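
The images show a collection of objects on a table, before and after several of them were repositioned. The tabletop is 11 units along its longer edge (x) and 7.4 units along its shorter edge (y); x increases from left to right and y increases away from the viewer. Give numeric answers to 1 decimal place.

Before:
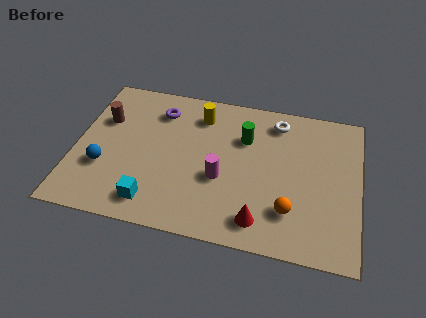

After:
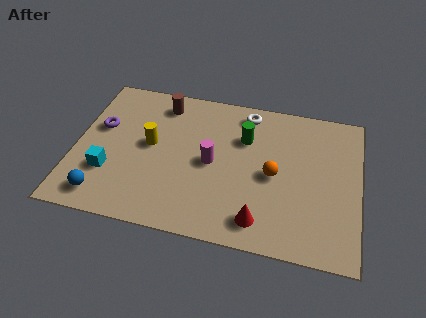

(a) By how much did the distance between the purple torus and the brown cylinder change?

+0.6

The distance was about 2.3 in the first image and 2.9 in the second, so they moved 0.6 units further apart.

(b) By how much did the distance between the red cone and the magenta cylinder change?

+0.8

They were about 2.3 units apart before and 3.1 after — 0.8 units further apart.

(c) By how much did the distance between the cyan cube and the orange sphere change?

+1.2

Before: roughly 5.2 units apart; after: 6.4. That's 1.2 units further apart.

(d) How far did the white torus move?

1.2

From (7.7, 6.2) to (6.5, 6.4), the white torus covered √(1.2² + 0.2²) ≈ 1.2 units.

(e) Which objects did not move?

the green cylinder and the red cone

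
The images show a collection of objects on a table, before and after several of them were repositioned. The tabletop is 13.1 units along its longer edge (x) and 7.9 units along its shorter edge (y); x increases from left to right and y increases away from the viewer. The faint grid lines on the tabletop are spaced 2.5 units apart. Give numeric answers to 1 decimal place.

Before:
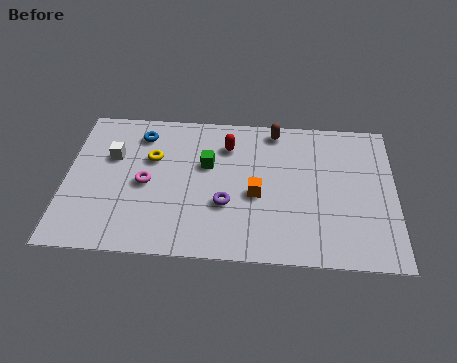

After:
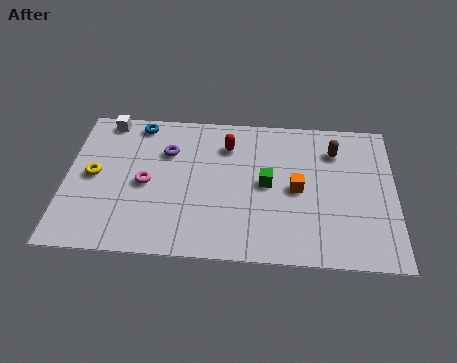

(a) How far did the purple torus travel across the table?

3.6

The purple torus moved from about (6.4, 2.8) to (4.0, 5.5), a distance of √(2.4² + 2.7²) ≈ 3.6.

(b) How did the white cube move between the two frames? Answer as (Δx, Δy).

(-0.3, 2.0)

From the two frames, the white cube sits at roughly (1.8, 5.1) before and (1.5, 7.1) after.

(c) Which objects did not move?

the red capsule and the magenta torus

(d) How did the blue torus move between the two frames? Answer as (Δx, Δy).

(-0.1, 0.6)

The blue torus started near (2.9, 6.4) and ended near (2.8, 7.0).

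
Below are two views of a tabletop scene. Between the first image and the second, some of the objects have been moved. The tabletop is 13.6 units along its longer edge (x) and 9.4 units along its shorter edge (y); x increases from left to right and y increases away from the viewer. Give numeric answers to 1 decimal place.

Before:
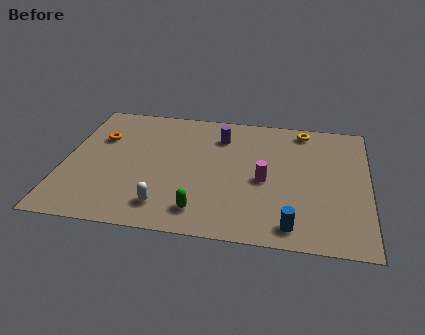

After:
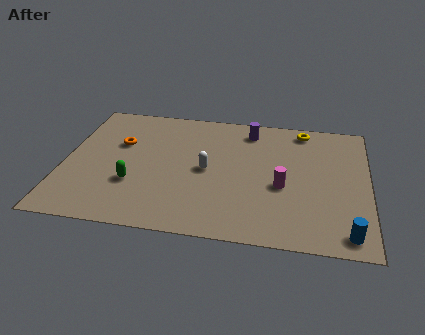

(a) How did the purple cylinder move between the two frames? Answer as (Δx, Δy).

(1.3, 0.7)

The purple cylinder was at about (6.9, 7.2) and moved to about (8.2, 7.9).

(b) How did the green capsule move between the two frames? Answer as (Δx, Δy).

(-3.1, 1.5)

The green capsule was at about (6.3, 1.6) and moved to about (3.2, 3.1).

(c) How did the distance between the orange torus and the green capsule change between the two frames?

-3.7

They were about 6.7 units apart before and 3.0 after — 3.7 units closer together.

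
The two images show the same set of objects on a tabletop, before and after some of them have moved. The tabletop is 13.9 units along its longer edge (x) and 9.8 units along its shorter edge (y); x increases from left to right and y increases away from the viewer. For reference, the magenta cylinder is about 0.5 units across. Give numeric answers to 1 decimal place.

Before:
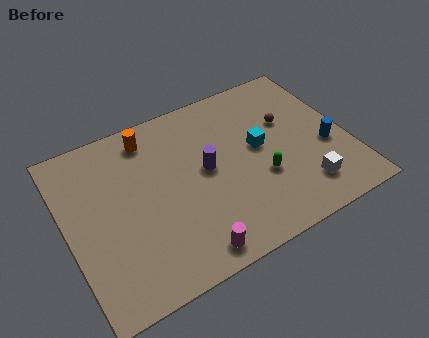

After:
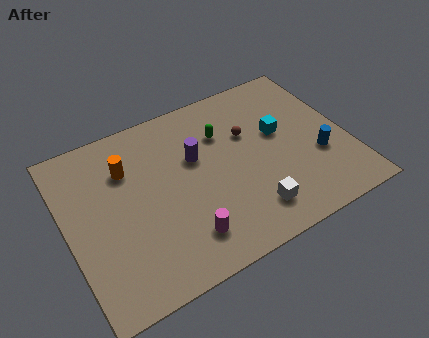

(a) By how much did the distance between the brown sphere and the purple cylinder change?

-1.7

Before: roughly 4.4 units apart; after: 2.7. That's 1.7 units closer together.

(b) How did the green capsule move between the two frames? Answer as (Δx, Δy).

(-1.4, 3.4)

The green capsule was at about (9.4, 3.5) and moved to about (8.0, 6.9).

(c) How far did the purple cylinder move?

1.0

The purple cylinder moved from about (6.9, 5.2) to (6.5, 6.1), a distance of √(0.4² + 0.9²) ≈ 1.0.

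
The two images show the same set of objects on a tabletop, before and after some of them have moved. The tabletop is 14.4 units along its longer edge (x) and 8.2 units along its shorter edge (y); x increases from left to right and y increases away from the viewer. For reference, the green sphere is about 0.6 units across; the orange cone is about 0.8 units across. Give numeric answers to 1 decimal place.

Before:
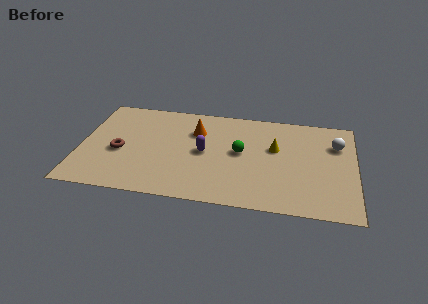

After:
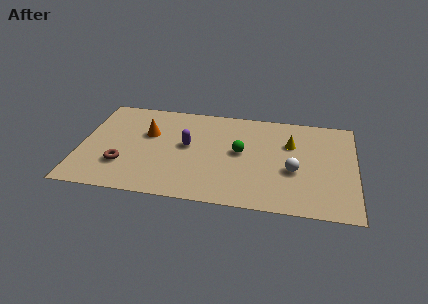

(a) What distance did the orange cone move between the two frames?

2.6

The orange cone was near (6.0, 5.8) before and (3.5, 5.2) after, so it travelled √(2.5² + 0.6²) ≈ 2.6 units.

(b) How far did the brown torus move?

1.1

The brown torus was near (2.1, 3.5) before and (2.3, 2.4) after, so it travelled √(0.2² + 1.1²) ≈ 1.1 units.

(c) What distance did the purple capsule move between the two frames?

1.0

The purple capsule was near (6.5, 4.1) before and (5.6, 4.5) after, so it travelled √(0.9² + 0.4²) ≈ 1.0 units.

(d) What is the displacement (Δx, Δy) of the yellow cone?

(0.8, 0.5)

From the two frames, the yellow cone sits at roughly (10.2, 5.0) before and (11.0, 5.5) after.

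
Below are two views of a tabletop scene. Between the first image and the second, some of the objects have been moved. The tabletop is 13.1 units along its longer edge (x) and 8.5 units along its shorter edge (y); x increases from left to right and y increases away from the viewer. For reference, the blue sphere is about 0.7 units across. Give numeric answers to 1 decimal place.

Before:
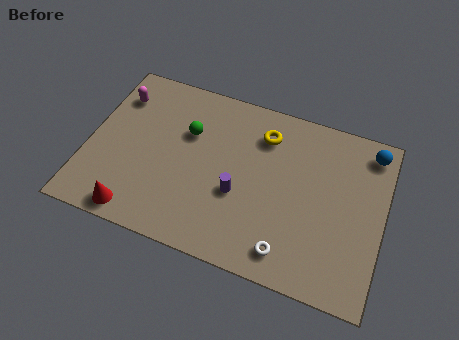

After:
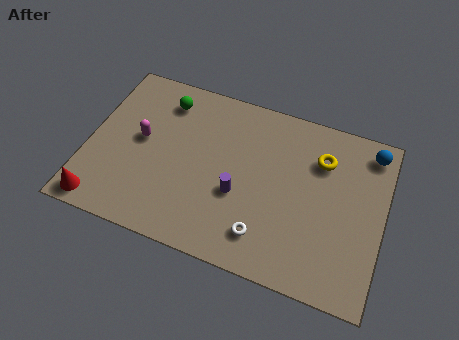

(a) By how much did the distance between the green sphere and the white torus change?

+0.7

Before: roughly 6.5 units apart; after: 7.2. That's 0.7 units further apart.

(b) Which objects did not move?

the purple cylinder and the blue sphere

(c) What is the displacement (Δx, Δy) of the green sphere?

(-1.2, 1.3)

From the two frames, the green sphere sits at roughly (4.3, 5.6) before and (3.1, 6.9) after.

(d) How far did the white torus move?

1.2

From (9.2, 1.3) to (8.1, 1.7), the white torus covered √(1.1² + 0.4²) ≈ 1.2 units.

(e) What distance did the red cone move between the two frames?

1.6

The red cone moved from about (2.5, 0.9) to (0.9, 0.9), a distance of √(1.6² + 0.0²) ≈ 1.6.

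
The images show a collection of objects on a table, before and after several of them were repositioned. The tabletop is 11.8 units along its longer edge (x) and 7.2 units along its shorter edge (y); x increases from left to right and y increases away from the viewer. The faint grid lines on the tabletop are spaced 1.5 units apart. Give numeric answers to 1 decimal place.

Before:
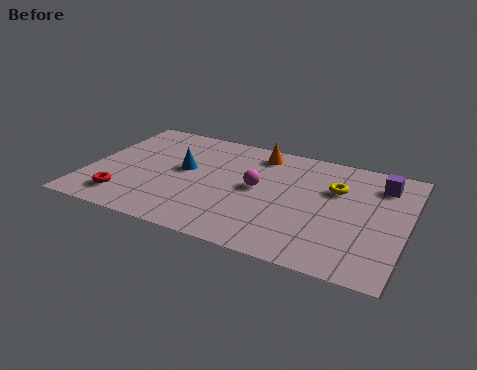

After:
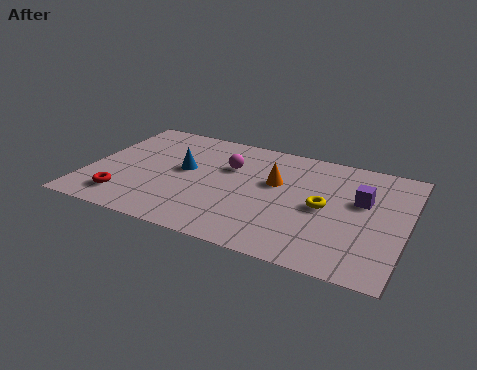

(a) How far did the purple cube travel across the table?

1.4

From (10.7, 5.7) to (10.1, 4.4), the purple cube covered √(0.6² + 1.3²) ≈ 1.4 units.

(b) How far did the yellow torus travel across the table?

1.3

From (9.1, 4.8) to (8.8, 3.5), the yellow torus covered √(0.3² + 1.3²) ≈ 1.3 units.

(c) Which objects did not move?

the blue cone and the red torus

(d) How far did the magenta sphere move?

1.6

From (6.3, 3.8) to (5.1, 4.8), the magenta sphere covered √(1.2² + 1.0²) ≈ 1.6 units.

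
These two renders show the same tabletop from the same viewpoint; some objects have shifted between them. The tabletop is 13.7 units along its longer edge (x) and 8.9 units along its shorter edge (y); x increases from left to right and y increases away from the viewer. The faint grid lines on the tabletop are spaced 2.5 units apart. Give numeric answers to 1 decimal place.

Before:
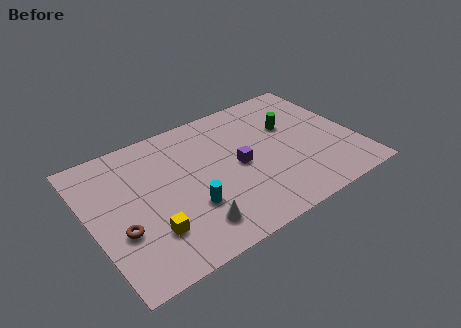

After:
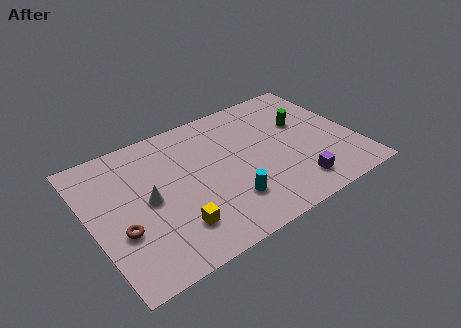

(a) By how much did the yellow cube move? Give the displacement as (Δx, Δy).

(1.2, -0.3)

From the two frames, the yellow cube sits at roughly (2.7, 2.4) before and (3.9, 2.1) after.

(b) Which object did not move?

the brown torus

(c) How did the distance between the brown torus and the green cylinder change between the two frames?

+0.7

Before: roughly 9.6 units apart; after: 10.3. That's 0.7 units further apart.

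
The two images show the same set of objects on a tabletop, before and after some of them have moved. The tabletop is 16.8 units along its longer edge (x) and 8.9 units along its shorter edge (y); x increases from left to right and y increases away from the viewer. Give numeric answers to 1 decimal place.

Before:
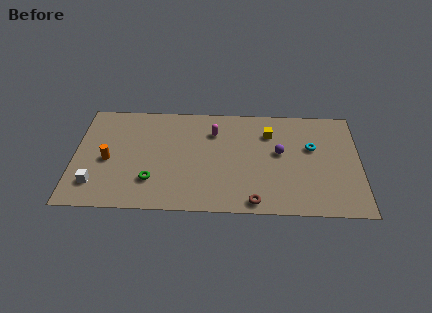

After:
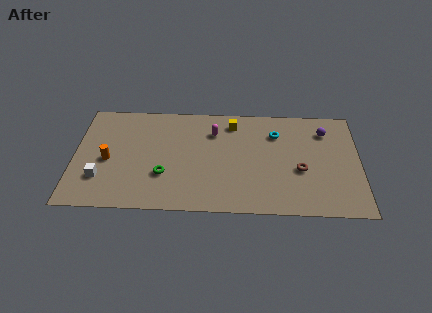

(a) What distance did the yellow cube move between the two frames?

2.3

The yellow cube moved from about (11.5, 6.6) to (9.3, 7.4), a distance of √(2.2² + 0.8²) ≈ 2.3.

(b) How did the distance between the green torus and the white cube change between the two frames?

+0.4

The distance was about 3.3 in the first image and 3.7 in the second, so they moved 0.4 units further apart.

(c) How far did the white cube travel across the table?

0.6

The white cube moved from about (1.3, 2.0) to (1.6, 2.5), a distance of √(0.3² + 0.5²) ≈ 0.6.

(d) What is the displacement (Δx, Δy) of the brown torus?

(2.7, 2.7)

The brown torus was at about (10.6, 0.9) and moved to about (13.3, 3.6).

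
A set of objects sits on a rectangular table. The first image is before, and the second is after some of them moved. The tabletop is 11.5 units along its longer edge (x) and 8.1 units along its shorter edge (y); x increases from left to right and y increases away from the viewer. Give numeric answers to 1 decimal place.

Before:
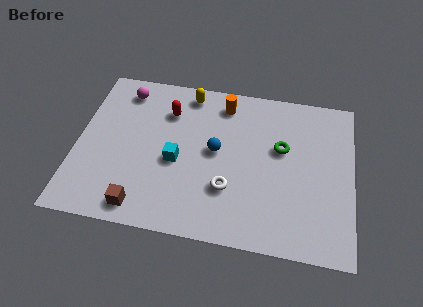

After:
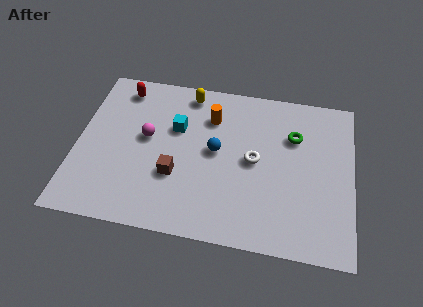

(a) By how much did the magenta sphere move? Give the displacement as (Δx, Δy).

(1.1, -2.3)

The magenta sphere was at about (1.8, 6.8) and moved to about (2.9, 4.5).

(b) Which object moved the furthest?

the magenta sphere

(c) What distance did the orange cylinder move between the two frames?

0.9

The orange cylinder was near (6.0, 6.8) before and (5.5, 6.0) after, so it travelled √(0.5² + 0.8²) ≈ 0.9 units.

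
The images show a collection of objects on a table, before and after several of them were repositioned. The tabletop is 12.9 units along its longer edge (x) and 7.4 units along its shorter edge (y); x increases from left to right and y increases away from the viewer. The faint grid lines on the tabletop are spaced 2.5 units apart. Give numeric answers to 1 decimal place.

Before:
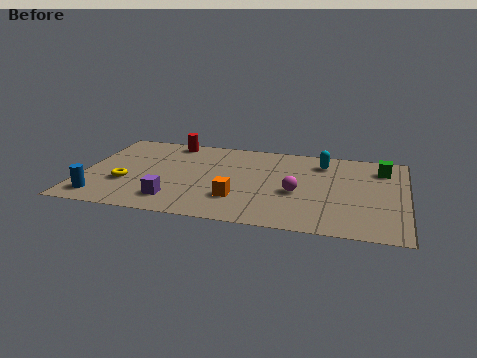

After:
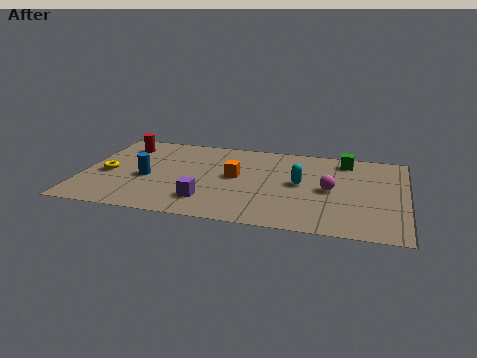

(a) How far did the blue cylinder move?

2.6

From (0.9, 1.2) to (2.6, 3.2), the blue cylinder covered √(1.7² + 2.0²) ≈ 2.6 units.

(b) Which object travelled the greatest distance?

the blue cylinder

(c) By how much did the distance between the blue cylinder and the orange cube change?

-1.9

Before: roughly 5.5 units apart; after: 3.6. That's 1.9 units closer together.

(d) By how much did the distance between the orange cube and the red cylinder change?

-0.3

Before: roughly 5.4 units apart; after: 5.1. That's 0.3 units closer together.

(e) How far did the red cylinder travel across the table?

2.0

From (3.3, 6.6) to (1.4, 5.9), the red cylinder covered √(1.9² + 0.7²) ≈ 2.0 units.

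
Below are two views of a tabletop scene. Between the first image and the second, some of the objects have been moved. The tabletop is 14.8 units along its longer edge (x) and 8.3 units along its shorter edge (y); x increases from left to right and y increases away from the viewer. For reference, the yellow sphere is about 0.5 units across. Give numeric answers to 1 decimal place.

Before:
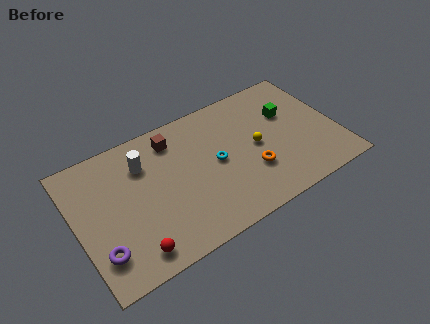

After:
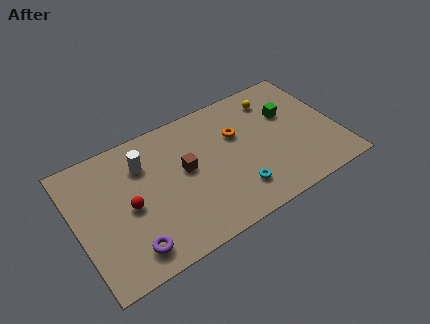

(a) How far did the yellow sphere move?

3.0

The yellow sphere moved from about (10.2, 4.1) to (11.7, 6.7), a distance of √(1.5² + 2.6²) ≈ 3.0.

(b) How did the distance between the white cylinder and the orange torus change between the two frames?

-1.3

They were about 6.6 units apart before and 5.3 after — 1.3 units closer together.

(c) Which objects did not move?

the white cylinder and the green cube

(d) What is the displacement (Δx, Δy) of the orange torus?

(-0.4, 2.7)

The orange torus was at about (9.7, 2.7) and moved to about (9.3, 5.4).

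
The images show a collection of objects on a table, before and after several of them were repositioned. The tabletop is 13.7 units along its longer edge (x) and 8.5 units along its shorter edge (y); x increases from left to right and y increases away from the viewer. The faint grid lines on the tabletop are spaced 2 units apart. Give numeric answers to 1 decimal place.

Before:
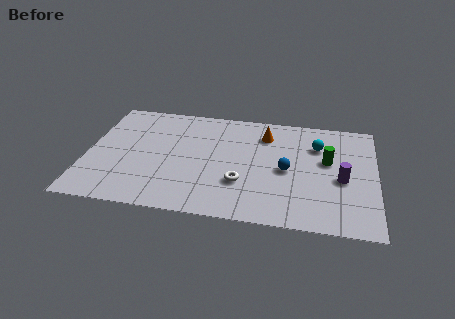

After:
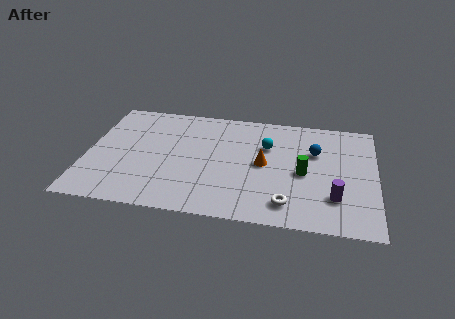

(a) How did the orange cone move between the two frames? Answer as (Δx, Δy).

(0.0, -2.3)

The orange cone started near (8.4, 6.6) and ended near (8.4, 4.3).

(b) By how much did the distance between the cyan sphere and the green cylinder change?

+1.3

The distance was about 1.2 in the first image and 2.5 in the second, so they moved 1.3 units further apart.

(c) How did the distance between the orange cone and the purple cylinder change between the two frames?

-0.8

They were about 4.7 units apart before and 3.9 after — 0.8 units closer together.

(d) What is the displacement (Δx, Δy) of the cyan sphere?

(-2.4, -0.4)

The cyan sphere started near (10.9, 6.1) and ended near (8.5, 5.7).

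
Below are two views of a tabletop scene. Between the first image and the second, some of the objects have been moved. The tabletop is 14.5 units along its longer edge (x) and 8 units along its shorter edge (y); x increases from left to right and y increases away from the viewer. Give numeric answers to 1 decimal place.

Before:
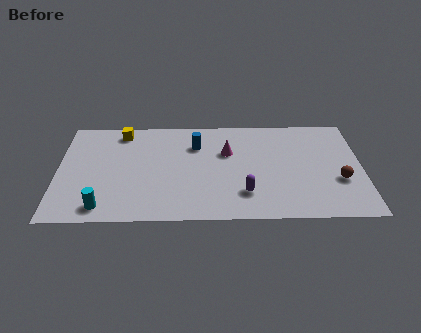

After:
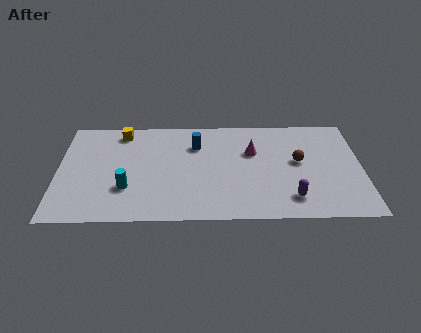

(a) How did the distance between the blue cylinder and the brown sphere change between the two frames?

-2.3

The distance was about 7.4 in the first image and 5.1 in the second, so they moved 2.3 units closer together.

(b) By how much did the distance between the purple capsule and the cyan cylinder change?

+1.1

The distance was about 6.8 in the first image and 7.9 in the second, so they moved 1.1 units further apart.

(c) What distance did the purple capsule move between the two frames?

2.2

From (8.9, 2.0) to (11.1, 1.6), the purple capsule covered √(2.2² + 0.4²) ≈ 2.2 units.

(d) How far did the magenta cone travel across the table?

1.2

From (8.1, 5.2) to (9.3, 5.2), the magenta cone covered √(1.2² + 0.0²) ≈ 1.2 units.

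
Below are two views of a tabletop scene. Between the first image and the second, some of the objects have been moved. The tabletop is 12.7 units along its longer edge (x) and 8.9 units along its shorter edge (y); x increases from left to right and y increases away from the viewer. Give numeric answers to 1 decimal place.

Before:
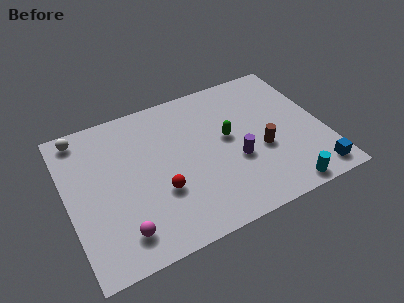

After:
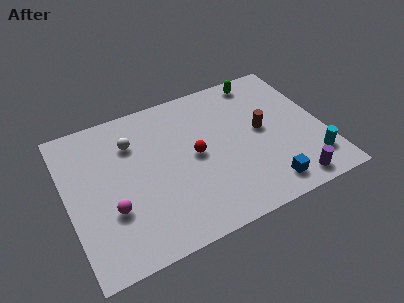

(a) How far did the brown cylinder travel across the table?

1.2

The brown cylinder moved from about (9.5, 3.5) to (9.7, 4.7), a distance of √(0.2² + 1.2²) ≈ 1.2.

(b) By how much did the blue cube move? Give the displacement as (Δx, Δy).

(-2.4, 0.2)

The blue cube was at about (11.8, 1.1) and moved to about (9.4, 1.3).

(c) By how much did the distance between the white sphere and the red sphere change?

-2.4

They were about 5.9 units apart before and 3.5 after — 2.4 units closer together.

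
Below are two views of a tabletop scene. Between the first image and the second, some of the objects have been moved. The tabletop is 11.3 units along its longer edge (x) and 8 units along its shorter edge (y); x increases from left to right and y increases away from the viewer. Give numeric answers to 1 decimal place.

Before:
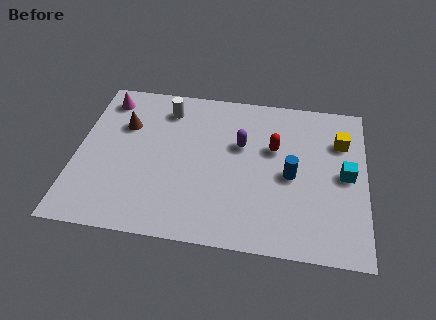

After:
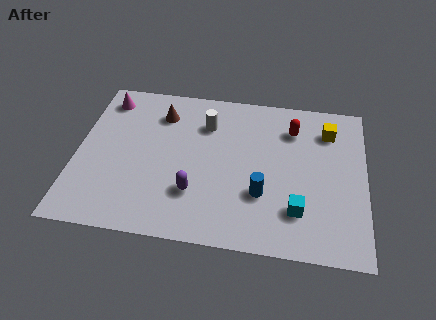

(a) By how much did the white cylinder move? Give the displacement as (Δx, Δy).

(1.6, -0.6)

The white cylinder started near (3.4, 6.5) and ended near (5.0, 5.9).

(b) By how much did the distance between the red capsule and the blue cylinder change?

+2.2

The distance was about 1.5 in the first image and 3.7 in the second, so they moved 2.2 units further apart.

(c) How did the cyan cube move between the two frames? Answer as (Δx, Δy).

(-1.8, -2.0)

From the two frames, the cyan cube sits at roughly (10.5, 4.0) before and (8.7, 2.0) after.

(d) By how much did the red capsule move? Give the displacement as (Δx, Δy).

(0.7, 1.1)

The red capsule was at about (7.7, 5.0) and moved to about (8.4, 6.1).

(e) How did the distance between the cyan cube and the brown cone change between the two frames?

-1.9

Before: roughly 8.8 units apart; after: 6.9. That's 1.9 units closer together.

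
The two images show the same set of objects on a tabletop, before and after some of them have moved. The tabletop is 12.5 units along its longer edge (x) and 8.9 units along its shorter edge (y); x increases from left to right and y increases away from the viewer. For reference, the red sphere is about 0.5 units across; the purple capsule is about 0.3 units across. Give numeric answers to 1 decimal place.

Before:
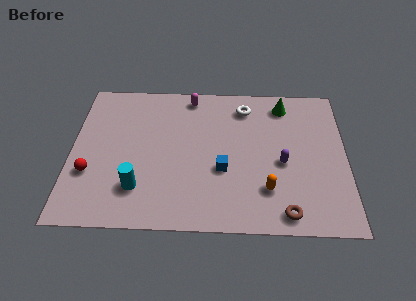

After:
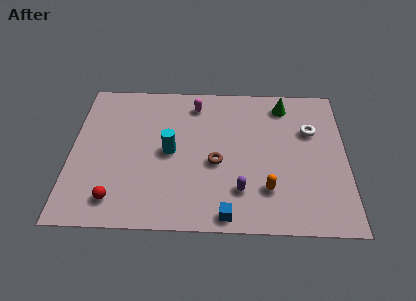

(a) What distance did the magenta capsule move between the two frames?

0.5

The magenta capsule was near (5.4, 7.9) before and (5.6, 7.4) after, so it travelled √(0.2² + 0.5²) ≈ 0.5 units.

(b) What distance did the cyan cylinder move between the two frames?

2.6

The cyan cylinder was near (3.1, 2.2) before and (4.5, 4.4) after, so it travelled √(1.4² + 2.2²) ≈ 2.6 units.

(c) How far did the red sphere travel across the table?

1.9

The red sphere was near (0.9, 3.0) before and (2.1, 1.5) after, so it travelled √(1.2² + 1.5²) ≈ 1.9 units.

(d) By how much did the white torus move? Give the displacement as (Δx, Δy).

(3.0, -1.4)

The white torus was at about (7.9, 7.3) and moved to about (10.9, 5.9).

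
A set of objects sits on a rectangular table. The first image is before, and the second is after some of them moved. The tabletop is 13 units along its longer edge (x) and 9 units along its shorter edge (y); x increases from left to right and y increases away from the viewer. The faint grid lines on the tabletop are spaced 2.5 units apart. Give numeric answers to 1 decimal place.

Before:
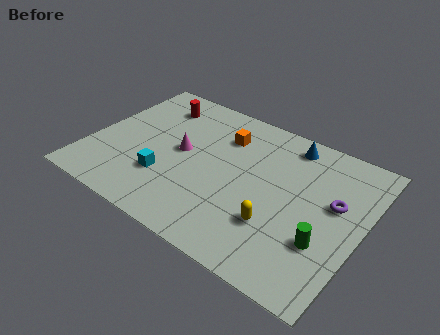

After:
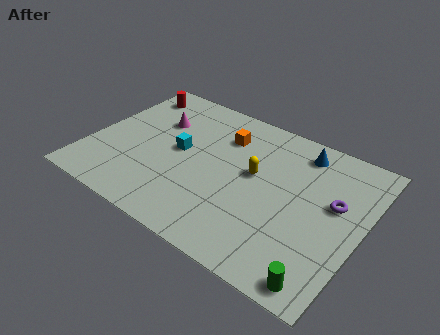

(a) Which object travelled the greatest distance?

the yellow capsule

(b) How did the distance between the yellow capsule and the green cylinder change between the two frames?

+3.6

They were about 2.2 units apart before and 5.8 after — 3.6 units further apart.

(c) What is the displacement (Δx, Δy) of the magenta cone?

(-1.5, 1.4)

The magenta cone was at about (4.3, 4.7) and moved to about (2.8, 6.1).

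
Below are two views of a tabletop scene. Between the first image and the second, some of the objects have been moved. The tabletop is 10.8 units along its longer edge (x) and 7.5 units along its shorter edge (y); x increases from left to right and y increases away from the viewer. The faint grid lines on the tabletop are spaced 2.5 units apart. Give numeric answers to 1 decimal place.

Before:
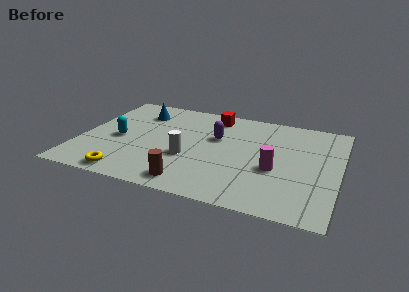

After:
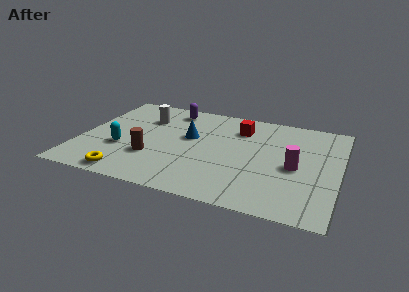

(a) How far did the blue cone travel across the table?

2.7

The blue cone moved from about (2.2, 5.8) to (4.5, 4.4), a distance of √(2.3² + 1.4²) ≈ 2.7.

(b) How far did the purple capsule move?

2.7

The purple capsule moved from about (5.6, 4.7) to (3.5, 6.4), a distance of √(2.1² + 1.7²) ≈ 2.7.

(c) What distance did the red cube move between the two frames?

1.4

The red cube moved from about (5.3, 6.4) to (6.5, 5.7), a distance of √(1.2² + 0.7²) ≈ 1.4.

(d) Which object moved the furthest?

the white cylinder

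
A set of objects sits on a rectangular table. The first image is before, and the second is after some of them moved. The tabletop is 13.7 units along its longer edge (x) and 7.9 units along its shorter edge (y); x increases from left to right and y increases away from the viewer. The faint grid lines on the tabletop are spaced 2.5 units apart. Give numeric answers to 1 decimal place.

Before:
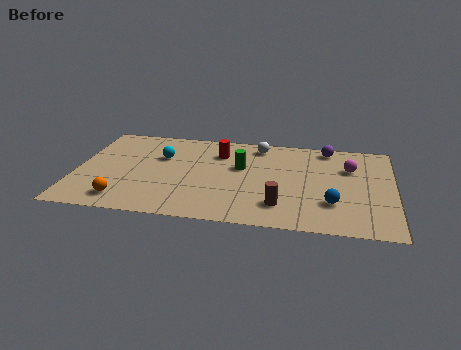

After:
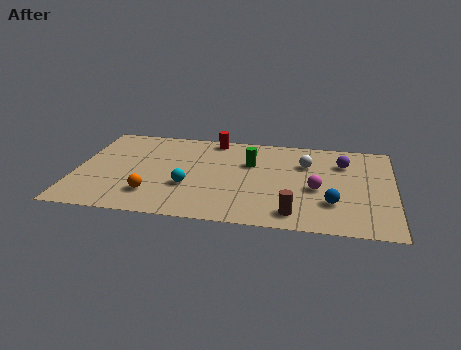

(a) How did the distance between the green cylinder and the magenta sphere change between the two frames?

-1.3

The distance was about 4.7 in the first image and 3.4 in the second, so they moved 1.3 units closer together.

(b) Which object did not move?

the blue sphere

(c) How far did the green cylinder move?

0.6

The green cylinder was near (7.1, 4.8) before and (7.5, 5.2) after, so it travelled √(0.4² + 0.4²) ≈ 0.6 units.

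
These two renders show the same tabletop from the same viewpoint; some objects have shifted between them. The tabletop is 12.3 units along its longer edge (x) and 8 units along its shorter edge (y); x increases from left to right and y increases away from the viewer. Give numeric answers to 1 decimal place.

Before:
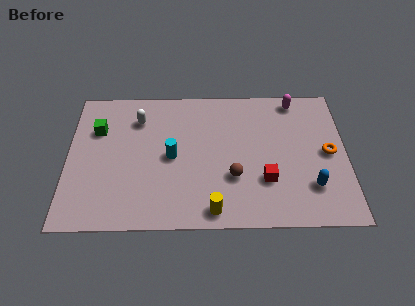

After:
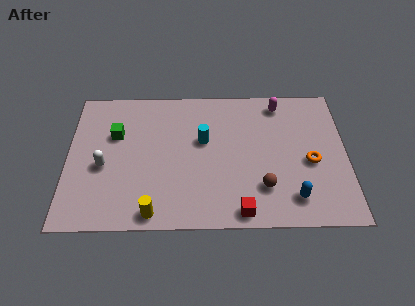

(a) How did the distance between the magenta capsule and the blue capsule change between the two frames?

+0.4

They were about 5.0 units apart before and 5.4 after — 0.4 units further apart.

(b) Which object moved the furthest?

the white capsule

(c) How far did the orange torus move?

0.9

The orange torus was near (11.5, 4.0) before and (10.7, 3.5) after, so it travelled √(0.8² + 0.5²) ≈ 0.9 units.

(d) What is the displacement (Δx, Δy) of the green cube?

(0.8, -0.3)

The green cube was at about (1.3, 5.5) and moved to about (2.1, 5.2).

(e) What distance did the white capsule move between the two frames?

3.1

The white capsule moved from about (3.1, 6.1) to (1.6, 3.4), a distance of √(1.5² + 2.7²) ≈ 3.1.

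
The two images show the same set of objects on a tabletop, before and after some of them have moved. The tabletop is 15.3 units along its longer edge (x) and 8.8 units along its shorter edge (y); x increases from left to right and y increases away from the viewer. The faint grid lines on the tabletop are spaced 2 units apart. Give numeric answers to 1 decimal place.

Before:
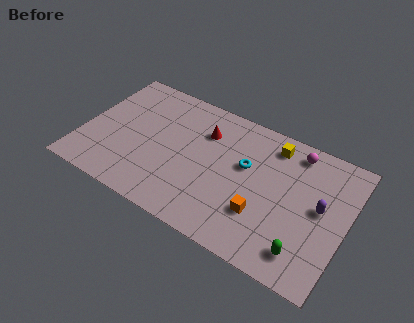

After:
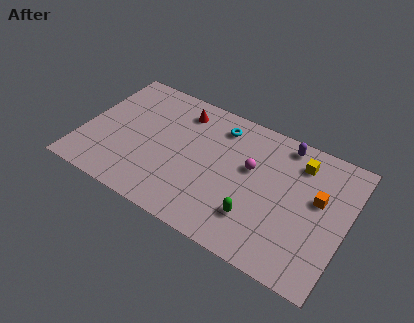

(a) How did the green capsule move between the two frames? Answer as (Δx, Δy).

(-2.9, 0.7)

From the two frames, the green capsule sits at roughly (13.3, 1.6) before and (10.4, 2.3) after.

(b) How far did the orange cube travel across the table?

3.8

From (10.7, 2.7) to (13.6, 5.2), the orange cube covered √(2.9² + 2.5²) ≈ 3.8 units.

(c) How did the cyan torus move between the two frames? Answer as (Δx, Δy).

(-1.8, 1.9)

The cyan torus was at about (9.4, 5.3) and moved to about (7.6, 7.2).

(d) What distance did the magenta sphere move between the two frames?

3.3

The magenta sphere was near (12.0, 7.6) before and (9.7, 5.3) after, so it travelled √(2.3² + 2.3²) ≈ 3.3 units.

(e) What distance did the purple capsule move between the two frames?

4.0

From (13.8, 4.7) to (11.3, 7.8), the purple capsule covered √(2.5² + 3.1²) ≈ 4.0 units.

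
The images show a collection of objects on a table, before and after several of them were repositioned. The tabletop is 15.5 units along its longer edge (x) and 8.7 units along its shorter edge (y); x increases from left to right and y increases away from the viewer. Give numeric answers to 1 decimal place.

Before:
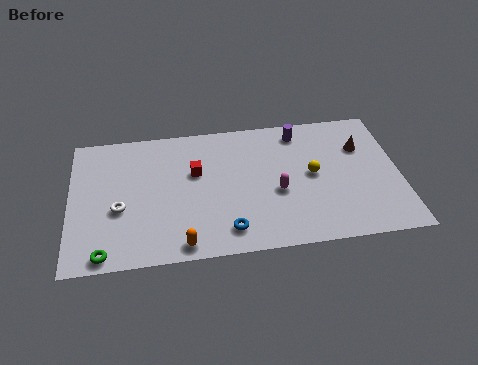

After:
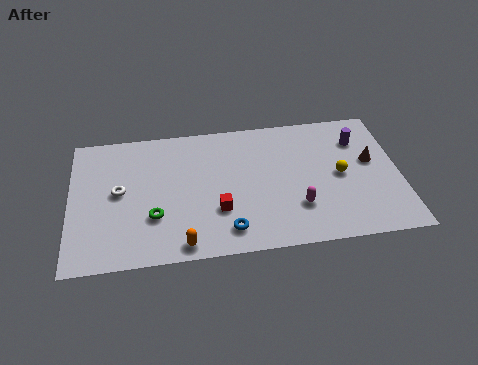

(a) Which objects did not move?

the blue torus and the orange capsule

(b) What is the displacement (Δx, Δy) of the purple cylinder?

(2.8, -0.9)

The purple cylinder started near (10.9, 7.4) and ended near (13.7, 6.5).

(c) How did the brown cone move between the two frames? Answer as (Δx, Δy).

(0.4, -1.0)

The brown cone started near (13.8, 6.0) and ended near (14.2, 5.0).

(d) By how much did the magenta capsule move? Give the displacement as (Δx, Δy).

(0.9, -1.1)

The magenta capsule started near (9.7, 3.6) and ended near (10.6, 2.5).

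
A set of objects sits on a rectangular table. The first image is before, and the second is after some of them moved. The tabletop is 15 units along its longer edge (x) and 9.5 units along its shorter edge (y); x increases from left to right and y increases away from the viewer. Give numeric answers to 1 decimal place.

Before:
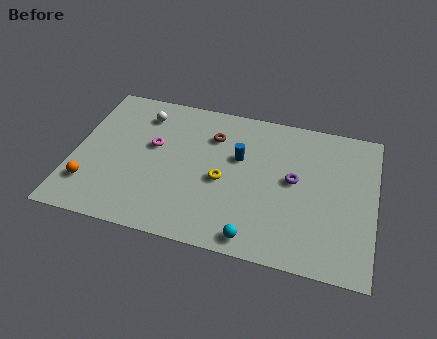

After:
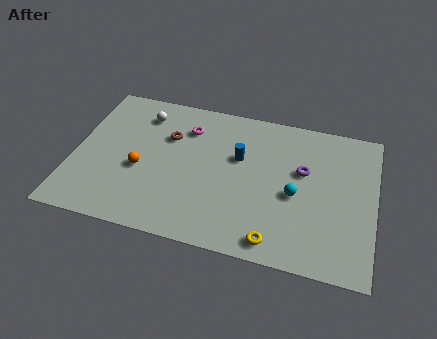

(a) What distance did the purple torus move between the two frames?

0.8

From (11.0, 5.1) to (11.4, 5.8), the purple torus covered √(0.4² + 0.7²) ≈ 0.8 units.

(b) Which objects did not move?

the blue cylinder and the white sphere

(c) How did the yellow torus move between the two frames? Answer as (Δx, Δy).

(2.8, -3.1)

The yellow torus was at about (7.5, 4.2) and moved to about (10.3, 1.1).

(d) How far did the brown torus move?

2.3

The brown torus was near (6.8, 7.0) before and (4.6, 6.4) after, so it travelled √(2.2² + 0.6²) ≈ 2.3 units.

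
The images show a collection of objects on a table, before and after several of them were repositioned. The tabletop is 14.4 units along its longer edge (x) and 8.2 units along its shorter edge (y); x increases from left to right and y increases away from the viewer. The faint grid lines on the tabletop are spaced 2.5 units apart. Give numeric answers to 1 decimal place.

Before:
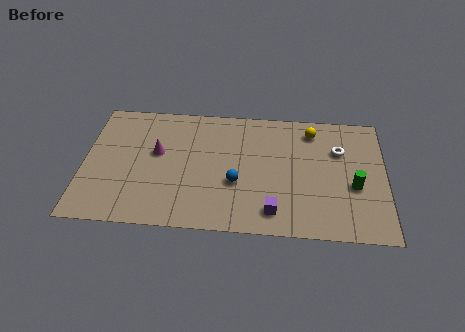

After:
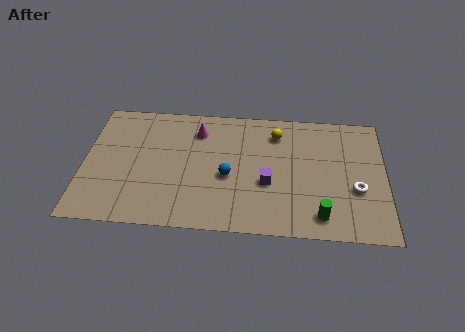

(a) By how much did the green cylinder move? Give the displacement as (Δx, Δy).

(-1.6, -2.0)

From the two frames, the green cylinder sits at roughly (12.9, 3.3) before and (11.3, 1.3) after.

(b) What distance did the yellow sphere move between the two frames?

1.7

The yellow sphere was near (10.9, 6.8) before and (9.2, 6.5) after, so it travelled √(1.7² + 0.3²) ≈ 1.7 units.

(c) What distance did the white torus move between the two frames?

2.6

From (12.2, 5.6) to (13.0, 3.1), the white torus covered √(0.8² + 2.5²) ≈ 2.6 units.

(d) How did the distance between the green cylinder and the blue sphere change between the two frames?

-0.7

Before: roughly 5.6 units apart; after: 4.9. That's 0.7 units closer together.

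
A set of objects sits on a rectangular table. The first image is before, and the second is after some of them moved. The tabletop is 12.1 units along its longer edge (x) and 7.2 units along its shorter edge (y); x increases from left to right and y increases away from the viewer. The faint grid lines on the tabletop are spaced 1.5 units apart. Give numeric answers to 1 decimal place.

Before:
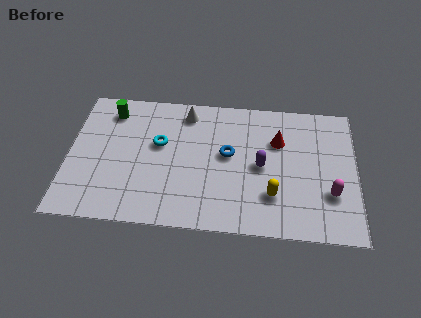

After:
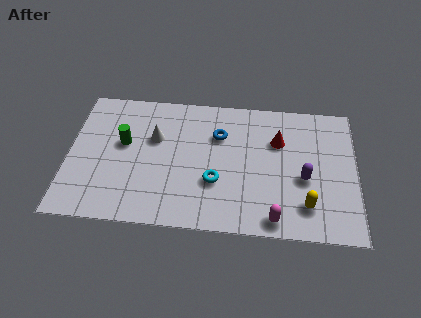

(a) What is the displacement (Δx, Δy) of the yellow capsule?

(1.4, -0.4)

The yellow capsule started near (8.6, 2.0) and ended near (10.0, 1.6).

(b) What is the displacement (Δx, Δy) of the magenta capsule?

(-2.3, -1.5)

The magenta capsule started near (11.0, 2.3) and ended near (8.7, 0.8).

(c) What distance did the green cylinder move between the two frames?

1.8

The green cylinder was near (1.7, 5.9) before and (2.3, 4.2) after, so it travelled √(0.6² + 1.7²) ≈ 1.8 units.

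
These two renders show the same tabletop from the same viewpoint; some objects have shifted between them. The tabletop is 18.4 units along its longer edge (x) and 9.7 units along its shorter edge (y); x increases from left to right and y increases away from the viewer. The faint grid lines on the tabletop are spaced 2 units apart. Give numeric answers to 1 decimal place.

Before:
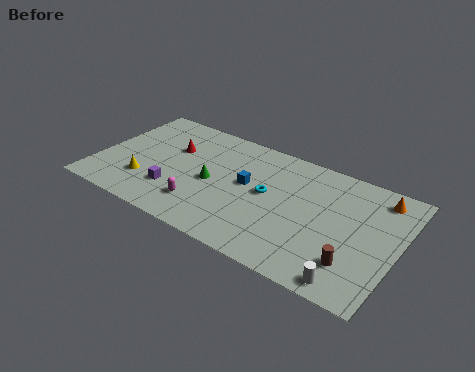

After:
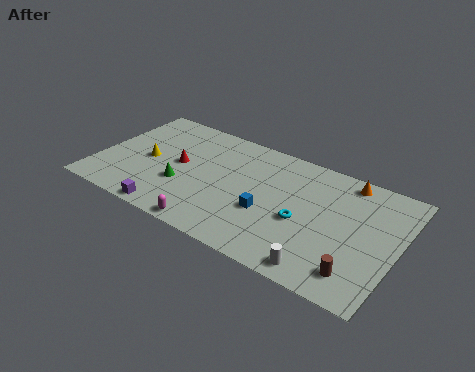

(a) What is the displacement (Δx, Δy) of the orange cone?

(-2.0, 0.4)

From the two frames, the orange cone sits at roughly (16.9, 8.2) before and (14.9, 8.6) after.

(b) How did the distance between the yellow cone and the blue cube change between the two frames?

+1.2

Before: roughly 6.6 units apart; after: 7.8. That's 1.2 units further apart.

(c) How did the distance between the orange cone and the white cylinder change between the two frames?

+0.3

They were about 7.2 units apart before and 7.5 after — 0.3 units further apart.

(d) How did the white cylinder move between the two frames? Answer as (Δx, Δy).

(-1.7, 0.1)

The white cylinder started near (16.1, 1.0) and ended near (14.4, 1.1).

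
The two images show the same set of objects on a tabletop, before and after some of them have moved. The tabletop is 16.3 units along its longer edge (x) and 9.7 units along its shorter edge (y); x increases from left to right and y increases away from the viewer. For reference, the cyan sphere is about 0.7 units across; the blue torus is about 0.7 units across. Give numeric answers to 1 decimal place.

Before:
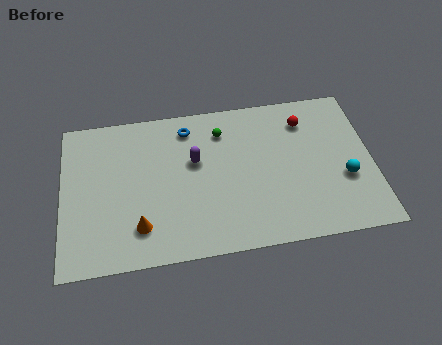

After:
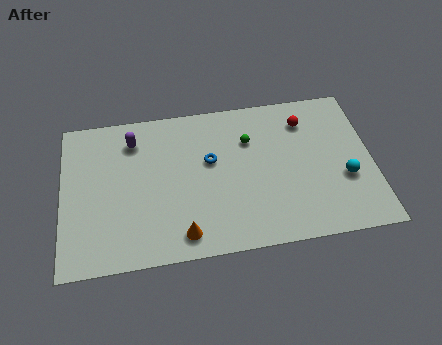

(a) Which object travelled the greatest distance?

the purple capsule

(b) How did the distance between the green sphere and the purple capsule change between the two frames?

+3.9

Before: roughly 2.3 units apart; after: 6.2. That's 3.9 units further apart.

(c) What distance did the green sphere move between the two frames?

1.6

The green sphere was near (8.5, 7.6) before and (9.9, 6.8) after, so it travelled √(1.4² + 0.8²) ≈ 1.6 units.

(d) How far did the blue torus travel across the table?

2.5

From (6.7, 8.1) to (7.8, 5.8), the blue torus covered √(1.1² + 2.3²) ≈ 2.5 units.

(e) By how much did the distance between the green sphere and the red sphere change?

-1.3

The distance was about 4.4 in the first image and 3.1 in the second, so they moved 1.3 units closer together.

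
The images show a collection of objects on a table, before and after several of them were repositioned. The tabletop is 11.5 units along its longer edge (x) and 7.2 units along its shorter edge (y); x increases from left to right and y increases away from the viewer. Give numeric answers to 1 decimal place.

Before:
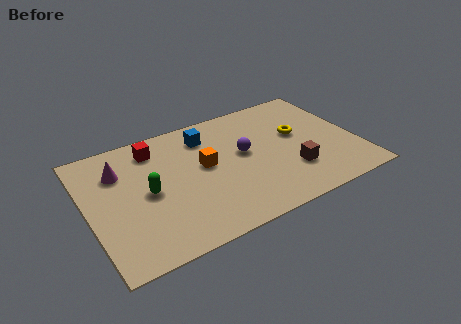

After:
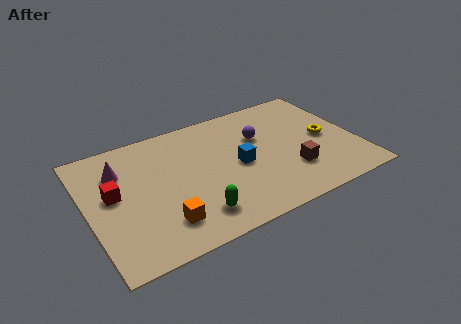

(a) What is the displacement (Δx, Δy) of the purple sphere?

(0.8, 0.7)

From the two frames, the purple sphere sits at roughly (6.7, 4.0) before and (7.5, 4.7) after.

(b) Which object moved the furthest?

the orange cube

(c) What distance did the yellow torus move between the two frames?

1.3

From (9.1, 4.2) to (10.2, 3.5), the yellow torus covered √(1.1² + 0.7²) ≈ 1.3 units.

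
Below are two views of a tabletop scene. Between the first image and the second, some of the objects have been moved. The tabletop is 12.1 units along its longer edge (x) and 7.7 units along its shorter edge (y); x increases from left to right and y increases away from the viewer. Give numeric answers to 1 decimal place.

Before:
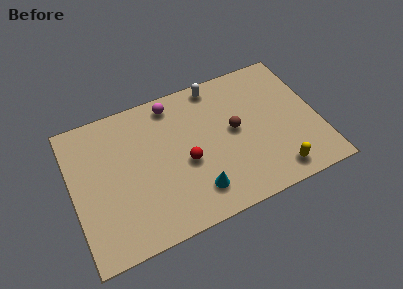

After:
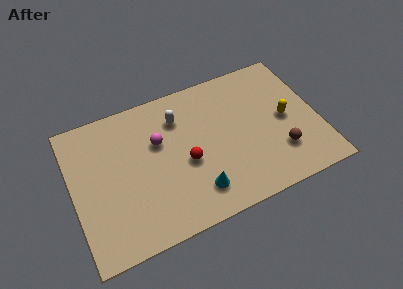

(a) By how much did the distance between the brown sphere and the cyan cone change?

+0.9

They were about 3.3 units apart before and 4.2 after — 0.9 units further apart.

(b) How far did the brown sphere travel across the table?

2.8

The brown sphere moved from about (8.0, 4.1) to (10.0, 2.1), a distance of √(2.0² + 2.0²) ≈ 2.8.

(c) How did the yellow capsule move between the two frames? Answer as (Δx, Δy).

(0.8, 2.7)

The yellow capsule was at about (9.7, 1.1) and moved to about (10.5, 3.8).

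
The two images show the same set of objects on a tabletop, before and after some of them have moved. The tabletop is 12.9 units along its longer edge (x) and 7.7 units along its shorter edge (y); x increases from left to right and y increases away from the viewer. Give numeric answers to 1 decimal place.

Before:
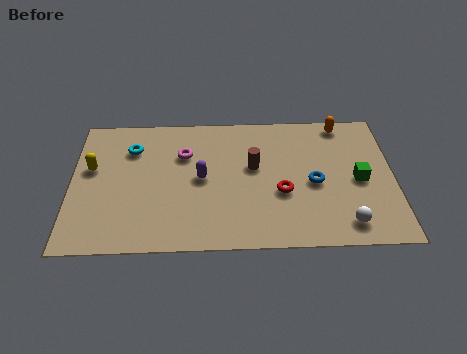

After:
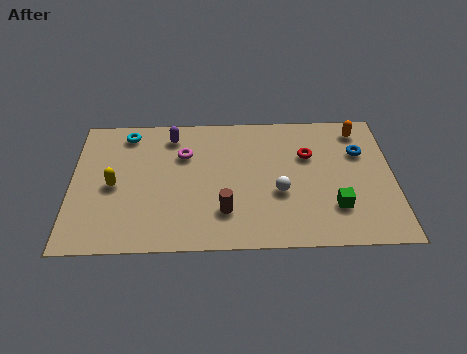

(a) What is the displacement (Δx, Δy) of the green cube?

(-1.0, -1.5)

The green cube started near (11.5, 3.6) and ended near (10.5, 2.1).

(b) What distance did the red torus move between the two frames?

2.4

From (8.4, 3.0) to (9.5, 5.1), the red torus covered √(1.1² + 2.1²) ≈ 2.4 units.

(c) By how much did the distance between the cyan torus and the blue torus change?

+1.9

Before: roughly 7.6 units apart; after: 9.5. That's 1.9 units further apart.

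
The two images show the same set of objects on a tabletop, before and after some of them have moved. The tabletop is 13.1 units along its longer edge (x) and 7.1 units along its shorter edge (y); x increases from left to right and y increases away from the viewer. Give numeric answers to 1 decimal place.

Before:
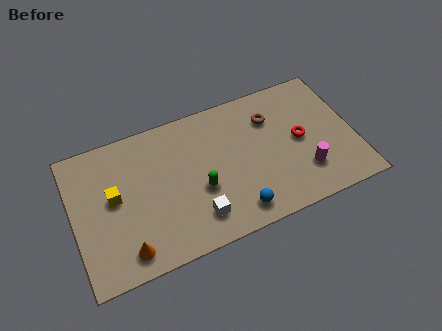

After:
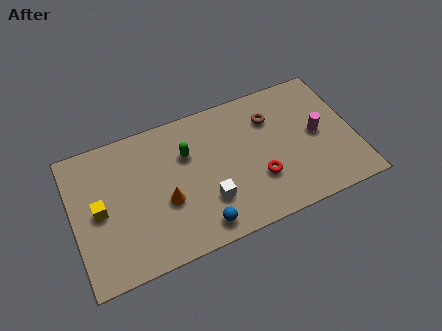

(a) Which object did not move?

the brown torus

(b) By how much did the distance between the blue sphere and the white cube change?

-0.6

The distance was about 1.8 in the first image and 1.2 in the second, so they moved 0.6 units closer together.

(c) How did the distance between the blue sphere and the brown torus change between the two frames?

+1.1

Before: roughly 4.6 units apart; after: 5.7. That's 1.1 units further apart.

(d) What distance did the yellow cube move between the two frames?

0.8

The yellow cube was near (1.9, 3.9) before and (1.2, 3.5) after, so it travelled √(0.7² + 0.4²) ≈ 0.8 units.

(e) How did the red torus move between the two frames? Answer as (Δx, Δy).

(-2.1, -1.3)

From the two frames, the red torus sits at roughly (10.6, 3.6) before and (8.5, 2.3) after.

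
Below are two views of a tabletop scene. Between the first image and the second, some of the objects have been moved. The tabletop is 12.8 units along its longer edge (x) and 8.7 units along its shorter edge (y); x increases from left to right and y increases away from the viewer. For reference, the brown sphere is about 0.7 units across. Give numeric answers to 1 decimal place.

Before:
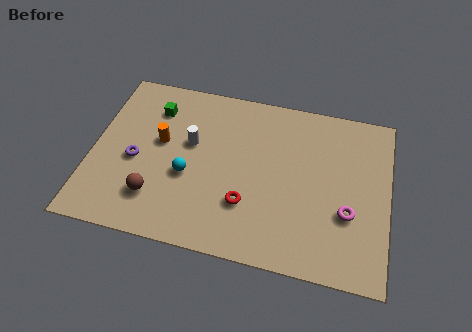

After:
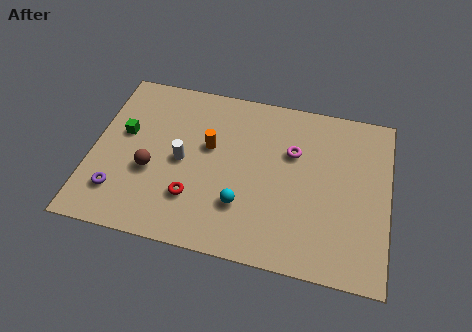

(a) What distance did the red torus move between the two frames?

2.3

The red torus moved from about (6.8, 2.6) to (4.5, 2.4), a distance of √(2.3² + 0.2²) ≈ 2.3.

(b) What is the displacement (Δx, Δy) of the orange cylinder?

(2.1, 0.2)

The orange cylinder started near (2.9, 5.0) and ended near (5.0, 5.2).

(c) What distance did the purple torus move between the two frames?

1.9

The purple torus moved from about (1.9, 3.8) to (1.3, 2.0), a distance of √(0.6² + 1.8²) ≈ 1.9.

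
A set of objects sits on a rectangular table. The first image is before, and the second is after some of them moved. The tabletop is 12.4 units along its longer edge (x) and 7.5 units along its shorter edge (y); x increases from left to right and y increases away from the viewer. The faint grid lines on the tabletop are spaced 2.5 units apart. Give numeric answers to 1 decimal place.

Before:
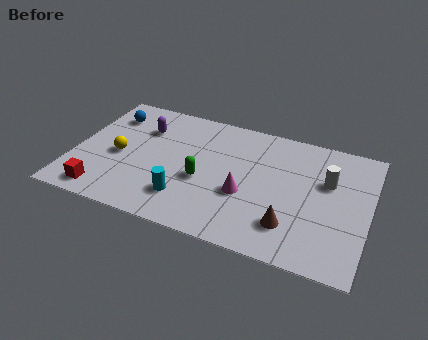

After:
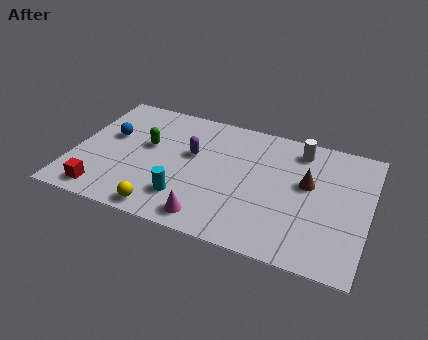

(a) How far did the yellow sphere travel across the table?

3.4

The yellow sphere was near (1.9, 3.4) before and (4.1, 0.8) after, so it travelled √(2.2² + 2.6²) ≈ 3.4 units.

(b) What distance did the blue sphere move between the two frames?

1.3

The blue sphere was near (1.2, 5.8) before and (1.4, 4.5) after, so it travelled √(0.2² + 1.3²) ≈ 1.3 units.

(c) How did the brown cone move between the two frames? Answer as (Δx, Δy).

(0.5, 2.6)

The brown cone started near (9.3, 1.8) and ended near (9.8, 4.4).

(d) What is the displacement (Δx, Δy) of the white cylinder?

(-1.3, 1.5)

The white cylinder was at about (10.6, 4.8) and moved to about (9.3, 6.3).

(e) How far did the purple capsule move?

2.4

The purple capsule was near (2.7, 5.4) before and (4.9, 4.5) after, so it travelled √(2.2² + 0.9²) ≈ 2.4 units.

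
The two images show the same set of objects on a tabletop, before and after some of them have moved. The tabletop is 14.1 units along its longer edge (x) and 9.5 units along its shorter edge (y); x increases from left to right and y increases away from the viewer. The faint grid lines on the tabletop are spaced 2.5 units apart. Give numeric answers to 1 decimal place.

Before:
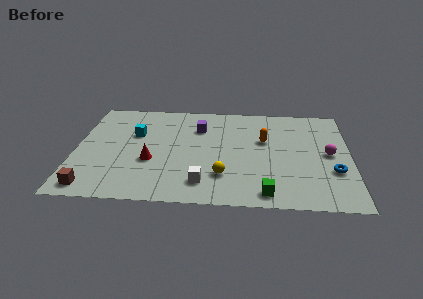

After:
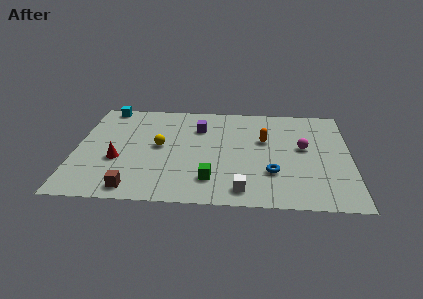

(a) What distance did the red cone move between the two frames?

1.7

The red cone moved from about (3.9, 3.6) to (2.2, 3.6), a distance of √(1.7² + 0.0²) ≈ 1.7.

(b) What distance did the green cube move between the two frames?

3.0

The green cube moved from about (9.8, 1.1) to (7.0, 2.1), a distance of √(2.8² + 1.0²) ≈ 3.0.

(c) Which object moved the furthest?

the yellow sphere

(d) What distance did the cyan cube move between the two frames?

3.1

From (3.0, 6.1) to (1.4, 8.7), the cyan cube covered √(1.6² + 2.6²) ≈ 3.1 units.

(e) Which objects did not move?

the purple cube and the orange capsule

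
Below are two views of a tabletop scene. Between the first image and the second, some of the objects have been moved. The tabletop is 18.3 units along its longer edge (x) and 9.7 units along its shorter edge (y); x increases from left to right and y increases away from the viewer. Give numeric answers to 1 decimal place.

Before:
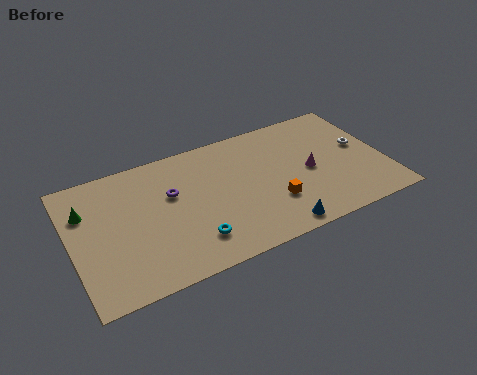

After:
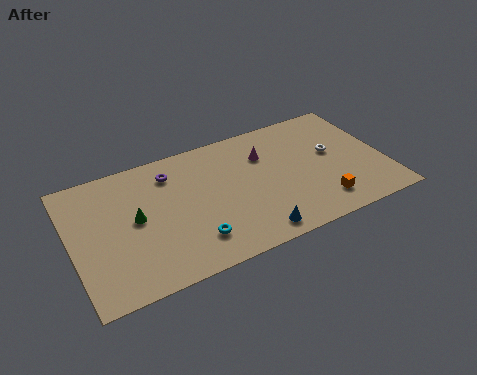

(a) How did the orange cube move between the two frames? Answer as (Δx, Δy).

(2.7, -1.1)

The orange cube started near (11.5, 3.0) and ended near (14.2, 1.9).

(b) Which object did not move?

the cyan torus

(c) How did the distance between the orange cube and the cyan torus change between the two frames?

+2.6

The distance was about 4.9 in the first image and 7.5 in the second, so they moved 2.6 units further apart.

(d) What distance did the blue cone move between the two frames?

1.3

The blue cone was near (11.4, 1.0) before and (10.1, 1.2) after, so it travelled √(1.3² + 0.2²) ≈ 1.3 units.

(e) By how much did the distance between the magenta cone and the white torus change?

+0.8

The distance was about 3.3 in the first image and 4.1 in the second, so they moved 0.8 units further apart.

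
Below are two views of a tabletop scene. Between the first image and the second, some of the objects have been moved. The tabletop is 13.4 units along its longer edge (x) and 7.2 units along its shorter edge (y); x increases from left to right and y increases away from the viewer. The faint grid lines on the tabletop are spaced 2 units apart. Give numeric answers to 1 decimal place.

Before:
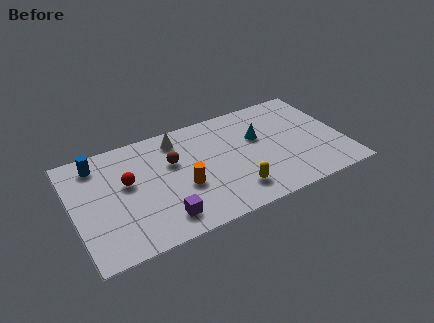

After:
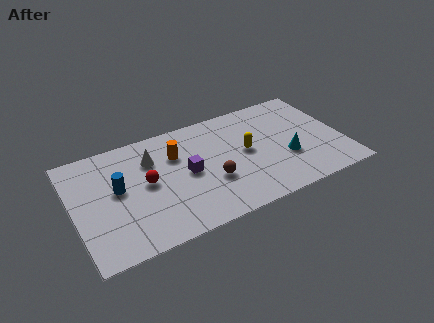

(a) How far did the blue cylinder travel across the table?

2.2

The blue cylinder moved from about (1.4, 6.0) to (2.2, 4.0), a distance of √(0.8² + 2.0²) ≈ 2.2.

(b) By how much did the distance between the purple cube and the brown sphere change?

-1.9

Before: roughly 3.4 units apart; after: 1.5. That's 1.9 units closer together.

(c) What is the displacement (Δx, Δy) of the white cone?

(-1.4, -0.8)

The white cone started near (5.4, 6.0) and ended near (4.0, 5.2).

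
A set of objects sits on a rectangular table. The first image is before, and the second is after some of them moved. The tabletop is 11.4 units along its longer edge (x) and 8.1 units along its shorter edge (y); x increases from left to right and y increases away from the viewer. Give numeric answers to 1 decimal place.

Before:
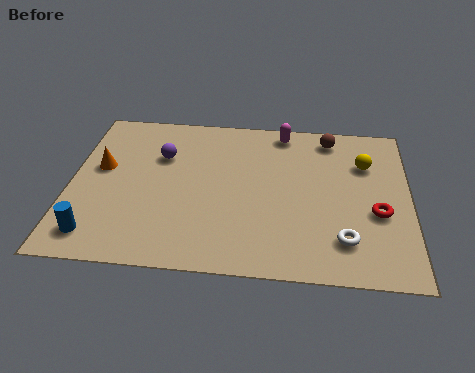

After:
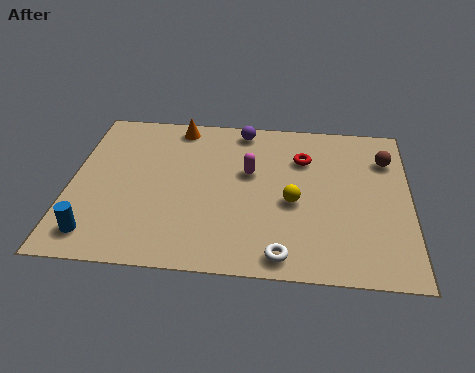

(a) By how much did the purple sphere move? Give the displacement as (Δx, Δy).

(2.7, 1.7)

The purple sphere was at about (3.0, 5.5) and moved to about (5.7, 7.2).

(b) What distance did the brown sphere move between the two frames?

2.1

From (8.7, 7.0) to (10.6, 6.0), the brown sphere covered √(1.9² + 1.0²) ≈ 2.1 units.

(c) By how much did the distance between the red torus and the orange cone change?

-4.9

They were about 9.4 units apart before and 4.5 after — 4.9 units closer together.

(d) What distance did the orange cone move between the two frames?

3.5

The orange cone moved from about (1.0, 4.7) to (3.5, 7.2), a distance of √(2.5² + 2.5²) ≈ 3.5.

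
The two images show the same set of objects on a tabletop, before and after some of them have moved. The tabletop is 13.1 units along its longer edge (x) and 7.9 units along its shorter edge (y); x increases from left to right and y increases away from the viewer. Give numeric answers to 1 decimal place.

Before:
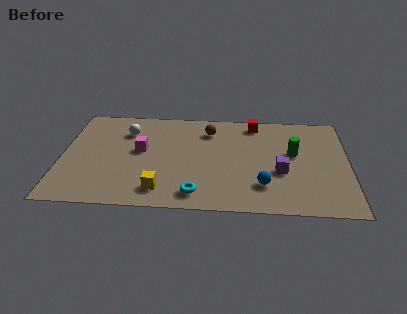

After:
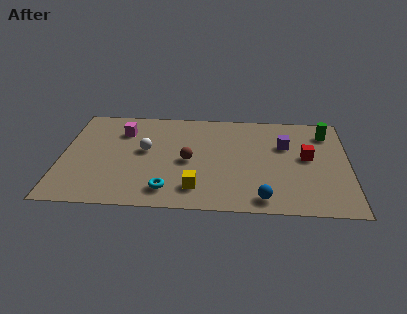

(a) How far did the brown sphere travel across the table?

2.7

From (6.7, 6.2) to (5.8, 3.7), the brown sphere covered √(0.9² + 2.5²) ≈ 2.7 units.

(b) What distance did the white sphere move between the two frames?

1.7

The white sphere moved from about (2.9, 5.9) to (3.8, 4.4), a distance of √(0.9² + 1.5²) ≈ 1.7.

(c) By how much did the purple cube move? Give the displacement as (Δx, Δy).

(0.2, 2.1)

The purple cube was at about (10.0, 3.1) and moved to about (10.2, 5.2).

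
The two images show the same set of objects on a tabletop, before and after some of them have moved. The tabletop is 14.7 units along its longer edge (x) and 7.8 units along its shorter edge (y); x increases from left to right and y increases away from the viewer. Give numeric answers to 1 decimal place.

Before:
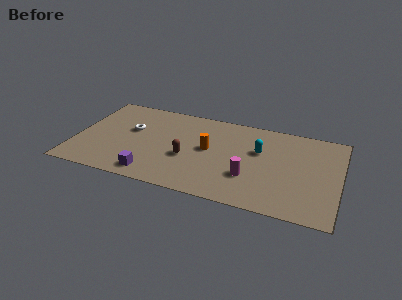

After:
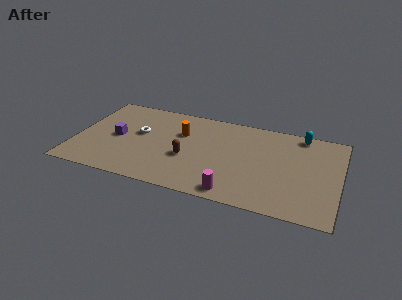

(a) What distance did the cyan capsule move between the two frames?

3.0

The cyan capsule was near (10.2, 4.9) before and (12.4, 7.0) after, so it travelled √(2.2² + 2.1²) ≈ 3.0 units.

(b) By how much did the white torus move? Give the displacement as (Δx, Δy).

(0.5, -0.2)

From the two frames, the white torus sits at roughly (3.0, 4.7) before and (3.5, 4.5) after.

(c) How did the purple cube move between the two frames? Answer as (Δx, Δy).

(-2.2, 2.7)

From the two frames, the purple cube sits at roughly (4.5, 1.1) before and (2.3, 3.8) after.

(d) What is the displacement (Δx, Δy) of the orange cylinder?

(-1.6, 1.0)

The orange cylinder was at about (7.4, 4.2) and moved to about (5.8, 5.2).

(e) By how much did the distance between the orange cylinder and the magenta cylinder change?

+2.5

They were about 2.9 units apart before and 5.4 after — 2.5 units further apart.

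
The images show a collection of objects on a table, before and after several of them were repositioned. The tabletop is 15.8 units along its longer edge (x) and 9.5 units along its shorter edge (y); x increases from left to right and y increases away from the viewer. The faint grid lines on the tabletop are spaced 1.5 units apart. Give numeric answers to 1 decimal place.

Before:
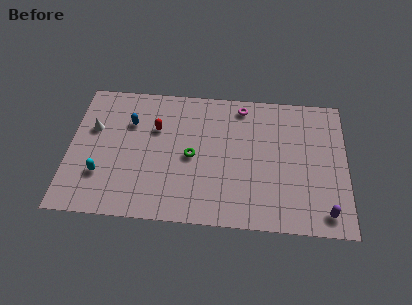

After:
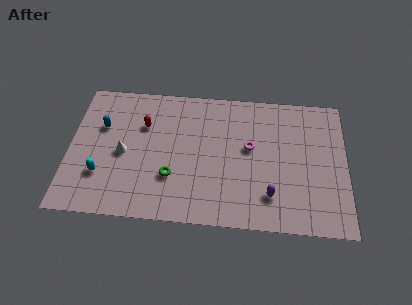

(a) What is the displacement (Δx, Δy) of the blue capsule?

(-1.6, -0.4)

The blue capsule started near (3.4, 6.6) and ended near (1.8, 6.2).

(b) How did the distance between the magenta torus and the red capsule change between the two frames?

+0.9

The distance was about 5.3 in the first image and 6.2 in the second, so they moved 0.9 units further apart.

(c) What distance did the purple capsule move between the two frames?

3.2

From (14.6, 1.3) to (11.5, 2.2), the purple capsule covered √(3.1² + 0.9²) ≈ 3.2 units.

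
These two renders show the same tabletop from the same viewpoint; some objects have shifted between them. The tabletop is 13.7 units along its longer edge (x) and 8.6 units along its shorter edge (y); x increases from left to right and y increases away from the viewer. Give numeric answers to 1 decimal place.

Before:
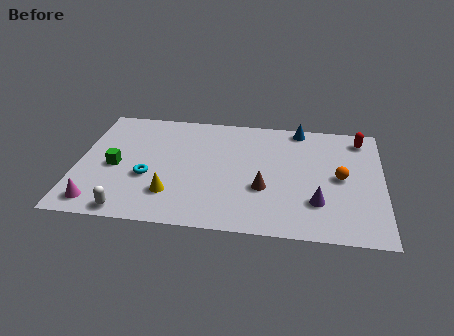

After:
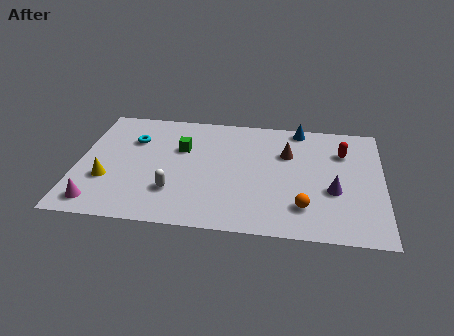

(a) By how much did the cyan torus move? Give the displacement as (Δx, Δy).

(-0.8, 2.7)

From the two frames, the cyan torus sits at roughly (3.2, 3.3) before and (2.4, 6.0) after.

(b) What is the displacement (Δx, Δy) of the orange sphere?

(-1.6, -2.3)

The orange sphere was at about (11.8, 4.3) and moved to about (10.2, 2.0).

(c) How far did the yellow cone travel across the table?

3.0

The yellow cone was near (4.3, 2.2) before and (1.4, 2.9) after, so it travelled √(2.9² + 0.7²) ≈ 3.0 units.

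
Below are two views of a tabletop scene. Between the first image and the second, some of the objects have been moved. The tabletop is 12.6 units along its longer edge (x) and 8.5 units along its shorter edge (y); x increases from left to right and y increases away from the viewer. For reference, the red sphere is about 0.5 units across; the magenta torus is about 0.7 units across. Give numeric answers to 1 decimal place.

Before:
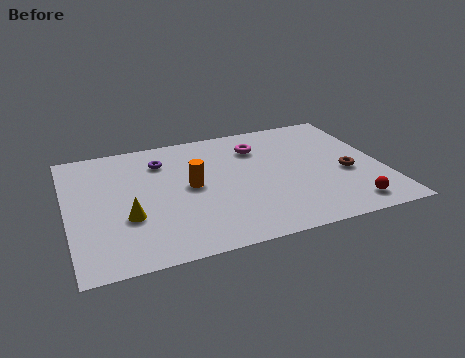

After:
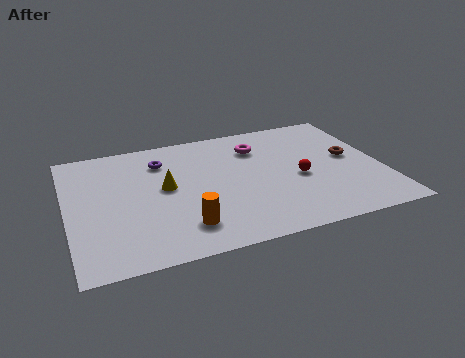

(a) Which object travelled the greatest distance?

the red sphere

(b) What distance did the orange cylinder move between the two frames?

2.6

The orange cylinder was near (4.9, 4.4) before and (4.4, 1.8) after, so it travelled √(0.5² + 2.6²) ≈ 2.6 units.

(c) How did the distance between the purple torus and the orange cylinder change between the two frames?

+2.4

The distance was about 2.3 in the first image and 4.7 in the second, so they moved 2.4 units further apart.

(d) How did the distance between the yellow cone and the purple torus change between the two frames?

-1.9

The distance was about 3.8 in the first image and 1.9 in the second, so they moved 1.9 units closer together.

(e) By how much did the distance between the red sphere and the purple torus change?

-2.8

The distance was about 8.8 in the first image and 6.0 in the second, so they moved 2.8 units closer together.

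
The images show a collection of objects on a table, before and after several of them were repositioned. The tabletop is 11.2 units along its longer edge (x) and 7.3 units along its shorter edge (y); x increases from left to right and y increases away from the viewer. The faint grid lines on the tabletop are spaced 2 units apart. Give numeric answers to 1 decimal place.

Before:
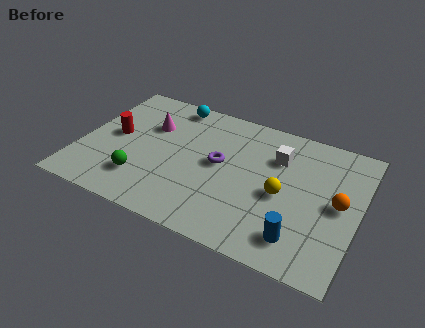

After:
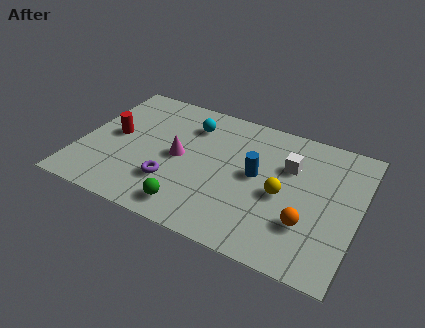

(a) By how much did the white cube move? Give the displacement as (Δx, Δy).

(0.5, -0.3)

The white cube started near (7.8, 5.2) and ended near (8.3, 4.9).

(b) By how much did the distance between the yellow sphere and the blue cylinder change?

-0.8

The distance was about 2.1 in the first image and 1.3 in the second, so they moved 0.8 units closer together.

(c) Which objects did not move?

the yellow sphere and the red cylinder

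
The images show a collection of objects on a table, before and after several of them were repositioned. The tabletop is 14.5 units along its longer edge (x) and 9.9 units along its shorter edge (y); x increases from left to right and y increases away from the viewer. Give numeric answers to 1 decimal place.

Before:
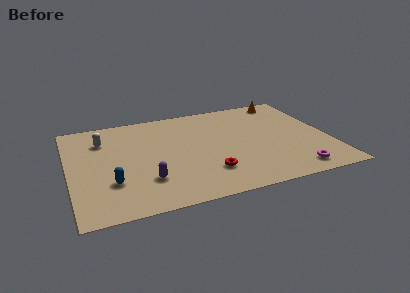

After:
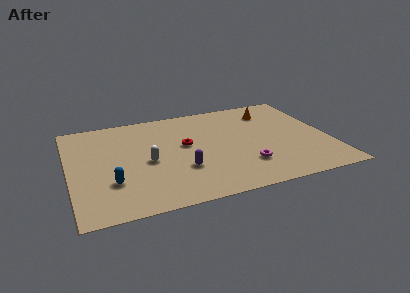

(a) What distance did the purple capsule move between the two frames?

2.1

The purple capsule was near (4.1, 2.7) before and (6.1, 3.2) after, so it travelled √(2.0² + 0.5²) ≈ 2.1 units.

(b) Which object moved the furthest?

the white capsule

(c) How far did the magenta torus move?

2.9

The magenta torus moved from about (12.2, 1.3) to (9.6, 2.6), a distance of √(2.6² + 1.3²) ≈ 2.9.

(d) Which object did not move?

the blue capsule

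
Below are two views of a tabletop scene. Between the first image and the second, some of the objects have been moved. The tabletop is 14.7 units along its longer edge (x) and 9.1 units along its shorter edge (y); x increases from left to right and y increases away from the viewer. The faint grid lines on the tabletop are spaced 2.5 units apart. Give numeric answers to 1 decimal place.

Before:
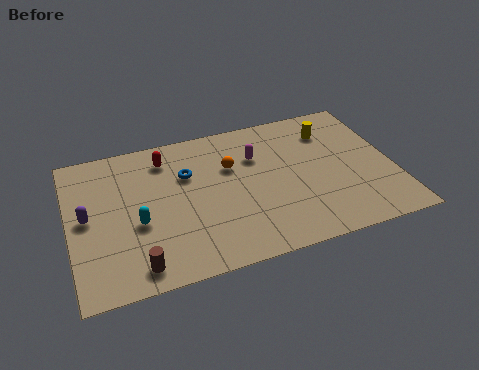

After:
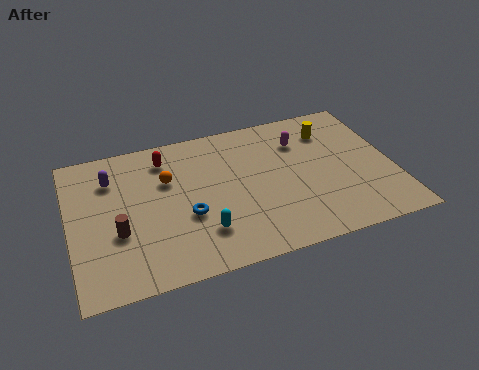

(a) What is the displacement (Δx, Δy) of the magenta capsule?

(2.1, 0.4)

From the two frames, the magenta capsule sits at roughly (8.6, 6.3) before and (10.7, 6.7) after.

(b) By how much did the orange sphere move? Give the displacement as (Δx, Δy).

(-2.9, 0.0)

The orange sphere was at about (7.4, 6.0) and moved to about (4.5, 6.0).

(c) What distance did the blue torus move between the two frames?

2.6

The blue torus moved from about (5.4, 6.1) to (5.2, 3.5), a distance of √(0.2² + 2.6²) ≈ 2.6.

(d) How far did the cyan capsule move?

3.1

The cyan capsule moved from about (3.0, 3.7) to (5.8, 2.3), a distance of √(2.8² + 1.4²) ≈ 3.1.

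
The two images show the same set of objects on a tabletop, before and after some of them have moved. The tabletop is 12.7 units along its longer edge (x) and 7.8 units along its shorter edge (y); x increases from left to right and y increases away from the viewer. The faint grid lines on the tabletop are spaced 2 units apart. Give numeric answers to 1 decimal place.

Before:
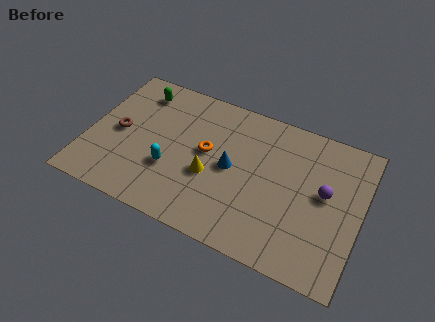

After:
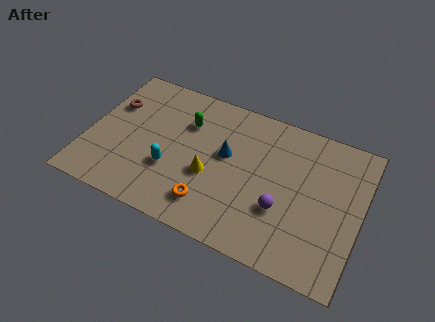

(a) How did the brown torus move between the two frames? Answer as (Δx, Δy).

(-0.5, 1.4)

The brown torus was at about (1.4, 3.8) and moved to about (0.9, 5.2).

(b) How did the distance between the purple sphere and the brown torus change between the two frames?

-0.9

The distance was about 9.6 in the first image and 8.7 in the second, so they moved 0.9 units closer together.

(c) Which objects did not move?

the yellow cone and the cyan capsule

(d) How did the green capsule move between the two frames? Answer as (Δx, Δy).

(2.4, -0.9)

From the two frames, the green capsule sits at roughly (2.0, 6.4) before and (4.4, 5.5) after.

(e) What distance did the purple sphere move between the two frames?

2.4

The purple sphere moved from about (11.0, 4.3) to (9.2, 2.7), a distance of √(1.8² + 1.6²) ≈ 2.4.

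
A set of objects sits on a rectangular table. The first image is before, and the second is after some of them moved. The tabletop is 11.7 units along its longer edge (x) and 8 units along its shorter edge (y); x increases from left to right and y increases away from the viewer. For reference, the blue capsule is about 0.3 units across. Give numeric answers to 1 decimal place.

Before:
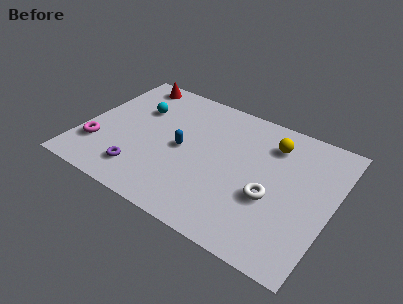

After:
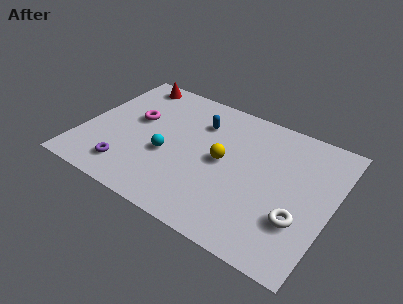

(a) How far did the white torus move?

1.5

The white torus moved from about (9.0, 3.1) to (10.4, 2.5), a distance of √(1.4² + 0.6²) ≈ 1.5.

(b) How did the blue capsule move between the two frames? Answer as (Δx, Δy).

(0.5, 2.0)

The blue capsule was at about (4.7, 3.9) and moved to about (5.2, 5.9).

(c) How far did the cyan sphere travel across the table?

2.8

The cyan sphere was near (2.3, 5.4) before and (4.1, 3.2) after, so it travelled √(1.8² + 2.2²) ≈ 2.8 units.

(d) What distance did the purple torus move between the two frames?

0.6

The purple torus was near (3.1, 1.6) before and (2.5, 1.5) after, so it travelled √(0.6² + 0.1²) ≈ 0.6 units.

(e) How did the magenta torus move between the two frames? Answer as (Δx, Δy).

(1.4, 2.5)

From the two frames, the magenta torus sits at roughly (0.9, 2.2) before and (2.3, 4.7) after.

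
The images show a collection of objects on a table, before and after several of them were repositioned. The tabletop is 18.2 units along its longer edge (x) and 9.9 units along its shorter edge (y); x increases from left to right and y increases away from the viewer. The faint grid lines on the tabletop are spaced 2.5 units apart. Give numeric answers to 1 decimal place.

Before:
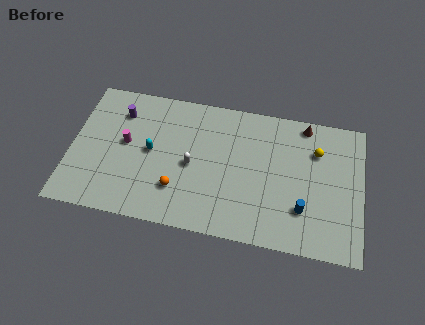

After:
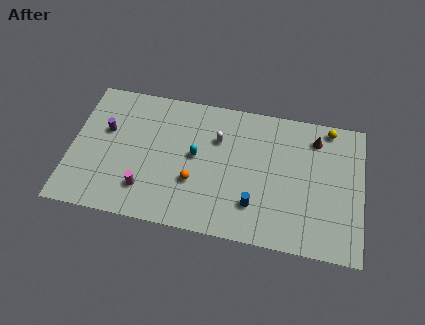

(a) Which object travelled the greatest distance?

the magenta cylinder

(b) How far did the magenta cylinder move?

3.4

From (3.4, 5.4) to (4.8, 2.3), the magenta cylinder covered √(1.4² + 3.1²) ≈ 3.4 units.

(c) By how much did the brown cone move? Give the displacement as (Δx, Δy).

(0.7, -0.9)

The brown cone was at about (14.5, 8.9) and moved to about (15.2, 8.0).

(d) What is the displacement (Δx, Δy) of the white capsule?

(1.5, 2.2)

The white capsule was at about (7.6, 4.6) and moved to about (9.1, 6.8).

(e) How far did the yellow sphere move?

1.9

From (15.3, 7.1) to (16.0, 8.9), the yellow sphere covered √(0.7² + 1.8²) ≈ 1.9 units.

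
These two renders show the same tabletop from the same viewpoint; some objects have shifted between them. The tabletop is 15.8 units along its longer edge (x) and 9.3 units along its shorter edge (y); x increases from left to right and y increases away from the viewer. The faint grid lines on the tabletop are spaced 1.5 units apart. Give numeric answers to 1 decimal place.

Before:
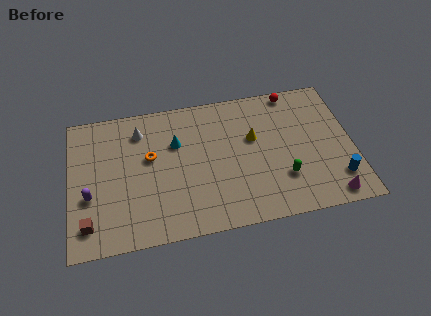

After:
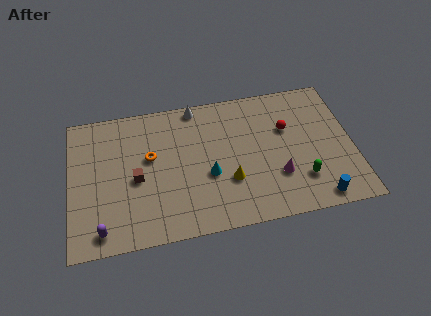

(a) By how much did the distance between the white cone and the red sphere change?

-3.2

They were about 8.8 units apart before and 5.6 after — 3.2 units closer together.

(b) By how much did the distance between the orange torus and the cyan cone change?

+2.0

The distance was about 1.7 in the first image and 3.7 in the second, so they moved 2.0 units further apart.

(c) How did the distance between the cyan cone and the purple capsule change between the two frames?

+0.9

They were about 5.6 units apart before and 6.5 after — 0.9 units further apart.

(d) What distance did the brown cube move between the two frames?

3.7

The brown cube was near (1.0, 1.7) before and (3.7, 4.2) after, so it travelled √(2.7² + 2.5²) ≈ 3.7 units.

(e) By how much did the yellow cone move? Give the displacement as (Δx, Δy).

(-1.5, -2.6)

The yellow cone was at about (10.3, 5.7) and moved to about (8.8, 3.1).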